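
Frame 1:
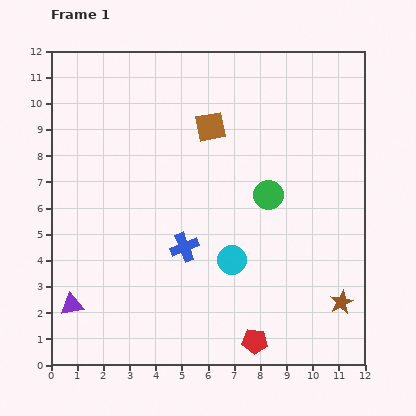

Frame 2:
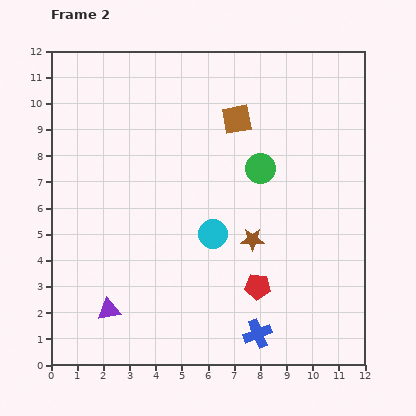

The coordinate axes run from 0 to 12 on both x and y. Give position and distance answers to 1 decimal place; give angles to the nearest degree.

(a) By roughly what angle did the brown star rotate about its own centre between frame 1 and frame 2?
27° clockwise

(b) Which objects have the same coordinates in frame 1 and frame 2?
none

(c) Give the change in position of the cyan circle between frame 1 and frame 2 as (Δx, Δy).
(-0.7, 1.0)

The cyan circle was at (6.9, 4.0) in frame 1 and (6.2, 5.0) in frame 2.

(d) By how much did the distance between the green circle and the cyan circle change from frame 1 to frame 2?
+0.2

Distance in frame 1: 2.9. Distance in frame 2: 3.1.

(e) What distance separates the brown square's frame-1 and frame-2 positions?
1.0

The brown square moved from (6.1, 9.1) to (7.1, 9.4), a distance of √(1.0² + 0.3²) ≈ 1.0.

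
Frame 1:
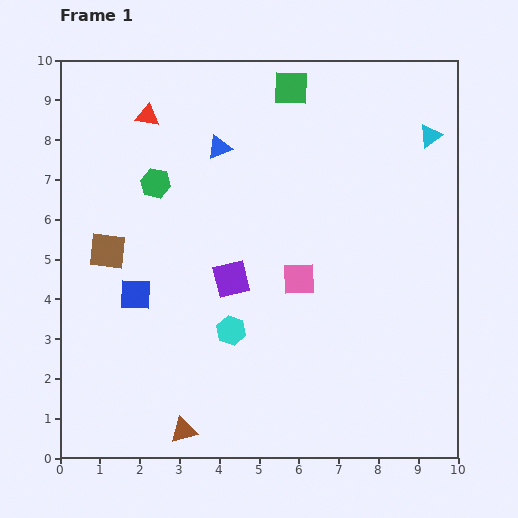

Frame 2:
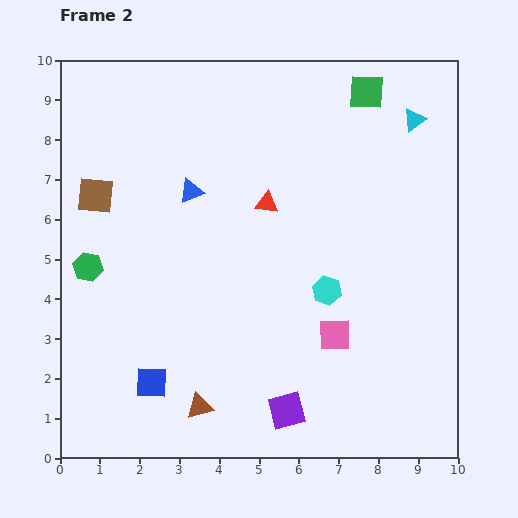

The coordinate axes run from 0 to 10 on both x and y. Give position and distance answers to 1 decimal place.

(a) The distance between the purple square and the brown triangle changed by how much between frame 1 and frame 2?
-1.8

Distance in frame 1: 4.0. Distance in frame 2: 2.2.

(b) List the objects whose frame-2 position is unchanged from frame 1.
none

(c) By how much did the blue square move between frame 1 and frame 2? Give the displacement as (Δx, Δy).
(0.4, -2.2)

The blue square was at (1.9, 4.1) in frame 1 and (2.3, 1.9) in frame 2.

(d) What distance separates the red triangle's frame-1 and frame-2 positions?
3.7

The red triangle moved from (2.2, 8.6) to (5.2, 6.4), a distance of √(3.0² + 2.2²) ≈ 3.7.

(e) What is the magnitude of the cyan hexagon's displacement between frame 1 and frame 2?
2.6

The cyan hexagon moved from (4.3, 3.2) to (6.7, 4.2), a distance of √(2.4² + 1.0²) ≈ 2.6.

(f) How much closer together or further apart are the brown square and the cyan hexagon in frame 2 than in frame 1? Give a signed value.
+2.6

Distance in frame 1: 3.7. Distance in frame 2: 6.3.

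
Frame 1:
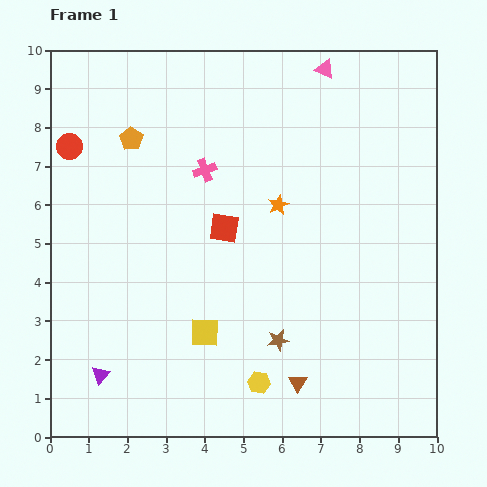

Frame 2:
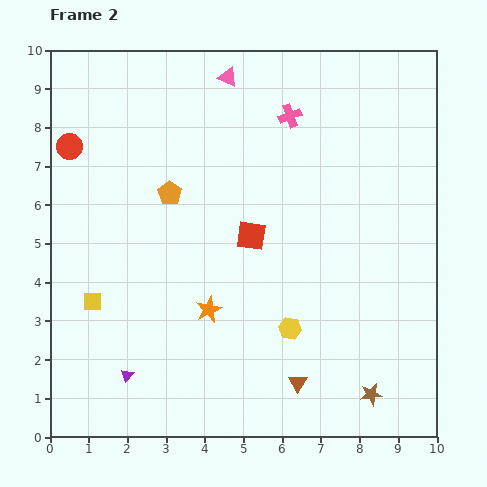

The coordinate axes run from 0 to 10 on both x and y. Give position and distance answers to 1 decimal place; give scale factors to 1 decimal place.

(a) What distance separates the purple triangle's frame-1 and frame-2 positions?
0.7

The purple triangle moved from (1.3, 1.6) to (2.0, 1.6), a distance of √(0.7² + 0.0²) ≈ 0.7.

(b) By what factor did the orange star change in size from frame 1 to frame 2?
1.3×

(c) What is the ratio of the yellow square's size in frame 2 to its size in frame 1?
0.7×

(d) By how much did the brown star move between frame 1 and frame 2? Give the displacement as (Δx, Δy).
(2.4, -1.4)

The brown star was at (5.9, 2.5) in frame 1 and (8.3, 1.1) in frame 2.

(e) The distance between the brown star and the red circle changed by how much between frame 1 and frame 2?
+2.7

Distance in frame 1: 7.4. Distance in frame 2: 10.1.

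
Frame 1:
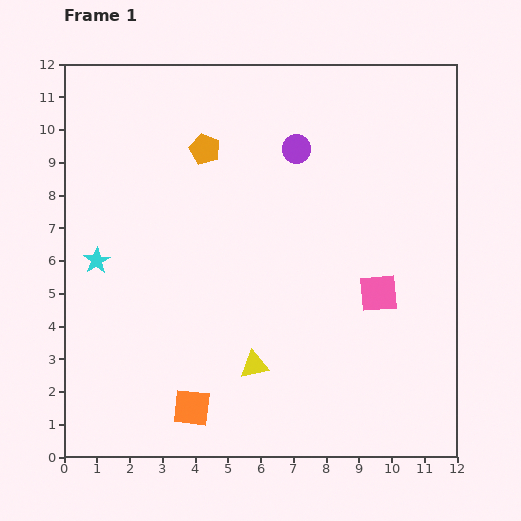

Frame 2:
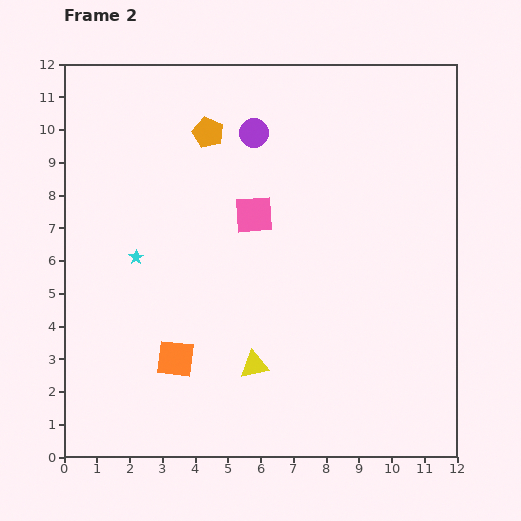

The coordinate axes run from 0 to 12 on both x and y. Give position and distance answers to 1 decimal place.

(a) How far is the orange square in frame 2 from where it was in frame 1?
1.6

The orange square moved from (3.9, 1.5) to (3.4, 3.0), a distance of √(0.5² + 1.5²) ≈ 1.6.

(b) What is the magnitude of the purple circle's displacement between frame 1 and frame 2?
1.4

The purple circle moved from (7.1, 9.4) to (5.8, 9.9), a distance of √(1.3² + 0.5²) ≈ 1.4.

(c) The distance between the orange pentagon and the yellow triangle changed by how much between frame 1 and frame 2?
+0.4

Distance in frame 1: 6.8. Distance in frame 2: 7.2.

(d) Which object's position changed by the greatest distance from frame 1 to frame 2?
the pink square

(moved 4.5; next 1.6)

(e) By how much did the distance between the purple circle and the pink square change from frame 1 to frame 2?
-2.6

Distance in frame 1: 5.1. Distance in frame 2: 2.5.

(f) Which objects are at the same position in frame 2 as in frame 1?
the yellow triangle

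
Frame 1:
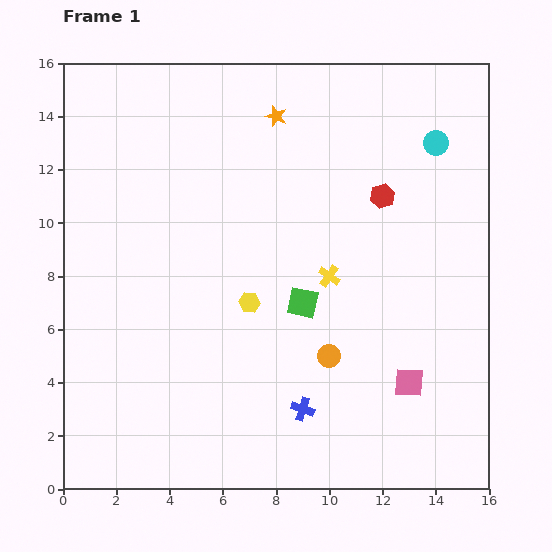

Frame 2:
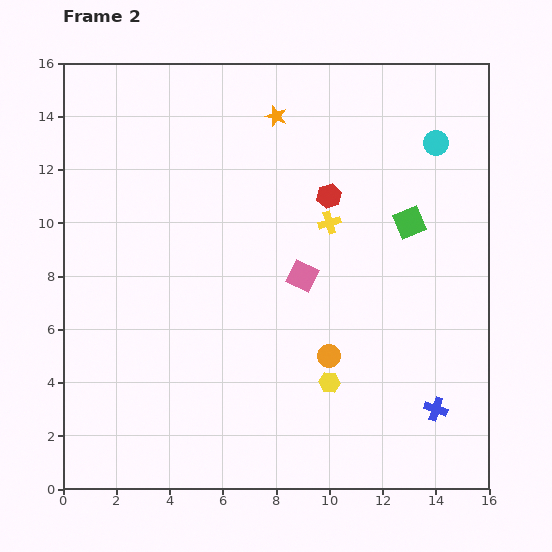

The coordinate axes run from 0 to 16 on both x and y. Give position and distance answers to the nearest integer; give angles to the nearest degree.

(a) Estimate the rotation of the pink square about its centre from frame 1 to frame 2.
23° clockwise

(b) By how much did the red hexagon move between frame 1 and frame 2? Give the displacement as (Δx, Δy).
(-2, 0)

The red hexagon was at (12, 11) in frame 1 and (10, 11) in frame 2.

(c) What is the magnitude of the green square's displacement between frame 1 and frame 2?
5

The green square moved from (9, 7) to (13, 10), a distance of √(4² + 3²) ≈ 5.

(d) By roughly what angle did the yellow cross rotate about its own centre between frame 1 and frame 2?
39° clockwise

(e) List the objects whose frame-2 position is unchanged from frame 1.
the orange circle, the orange star, the cyan circle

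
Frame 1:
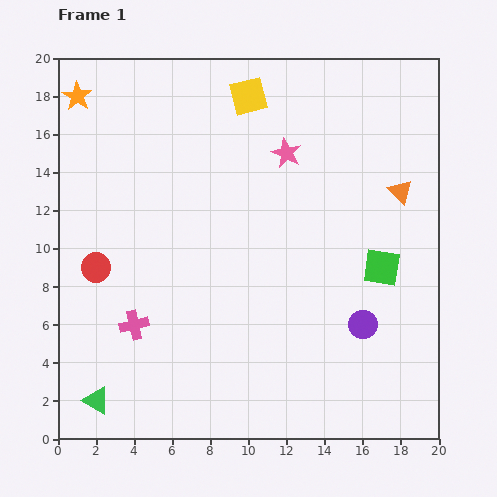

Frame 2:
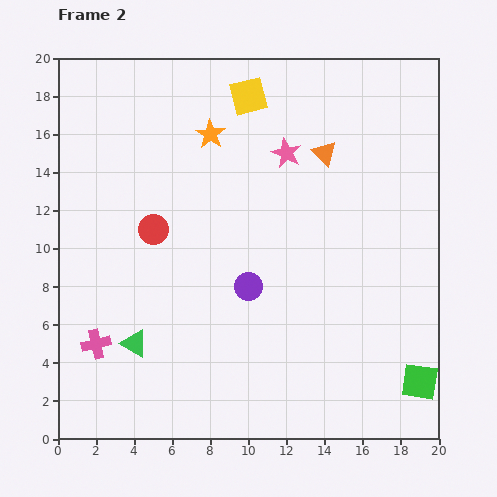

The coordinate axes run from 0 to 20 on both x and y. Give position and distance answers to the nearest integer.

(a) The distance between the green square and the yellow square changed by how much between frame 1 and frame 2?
+6

Distance in frame 1: 11. Distance in frame 2: 17.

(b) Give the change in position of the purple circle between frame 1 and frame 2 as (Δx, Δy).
(-6, 2)

The purple circle was at (16, 6) in frame 1 and (10, 8) in frame 2.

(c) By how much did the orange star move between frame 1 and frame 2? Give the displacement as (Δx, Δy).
(7, -2)

The orange star was at (1, 18) in frame 1 and (8, 16) in frame 2.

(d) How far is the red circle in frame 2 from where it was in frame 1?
4

The red circle moved from (2, 9) to (5, 11), a distance of √(3² + 2²) ≈ 4.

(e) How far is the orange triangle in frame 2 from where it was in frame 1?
4

The orange triangle moved from (18, 13) to (14, 15), a distance of √(4² + 2²) ≈ 4.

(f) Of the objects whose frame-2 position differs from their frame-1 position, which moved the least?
the pink cross

(moved 2)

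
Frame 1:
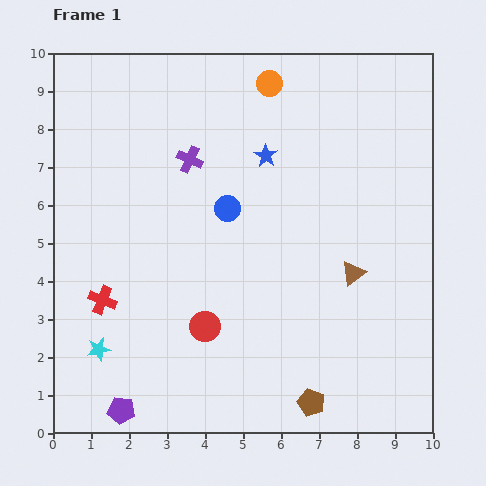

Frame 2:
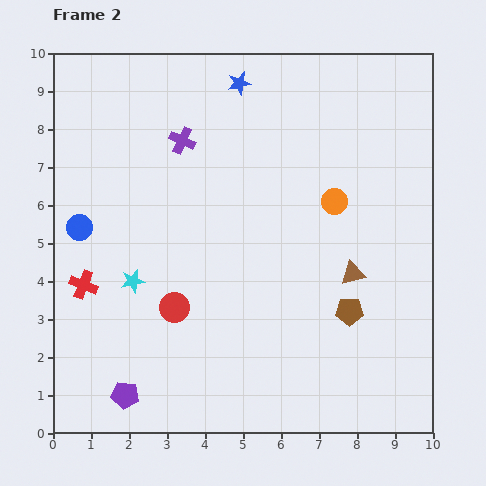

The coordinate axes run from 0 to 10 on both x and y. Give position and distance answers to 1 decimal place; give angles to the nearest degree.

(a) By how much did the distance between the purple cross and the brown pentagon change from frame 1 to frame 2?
-0.9

Distance in frame 1: 7.2. Distance in frame 2: 6.3.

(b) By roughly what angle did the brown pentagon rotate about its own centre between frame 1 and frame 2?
21° counter-clockwise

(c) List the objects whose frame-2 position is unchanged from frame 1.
the brown triangle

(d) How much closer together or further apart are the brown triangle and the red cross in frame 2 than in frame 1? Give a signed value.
+0.5

Distance in frame 1: 6.6. Distance in frame 2: 7.1.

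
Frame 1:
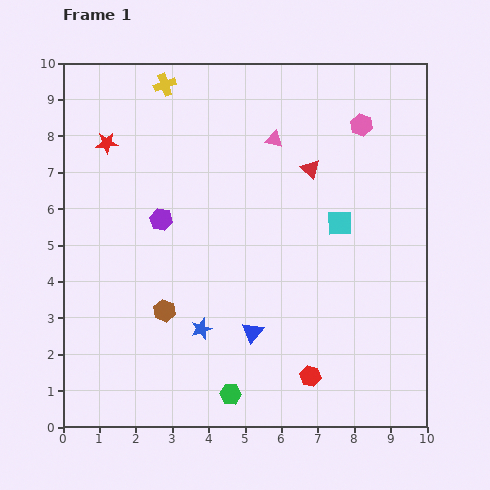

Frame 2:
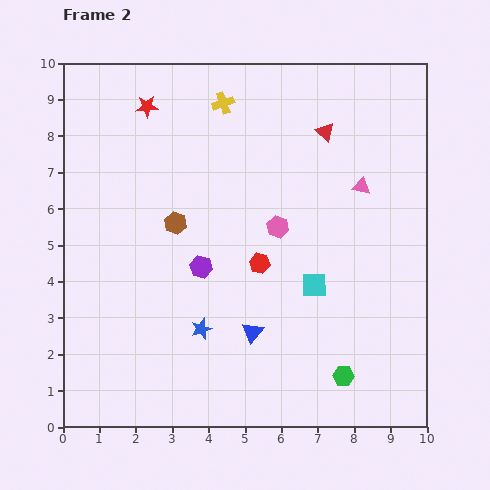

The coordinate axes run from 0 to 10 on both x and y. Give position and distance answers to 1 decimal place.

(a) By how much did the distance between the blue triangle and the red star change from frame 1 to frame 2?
+0.2

Distance in frame 1: 6.6. Distance in frame 2: 6.8.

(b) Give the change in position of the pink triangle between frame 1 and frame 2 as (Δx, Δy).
(2.4, -1.3)

The pink triangle was at (5.8, 7.9) in frame 1 and (8.2, 6.6) in frame 2.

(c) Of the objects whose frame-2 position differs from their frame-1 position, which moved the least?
the red triangle

(moved 1.1)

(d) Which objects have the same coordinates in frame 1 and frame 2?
the blue triangle, the blue star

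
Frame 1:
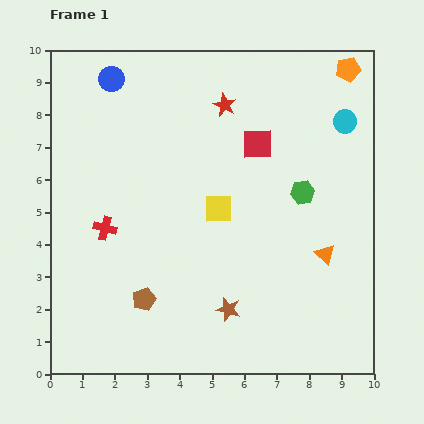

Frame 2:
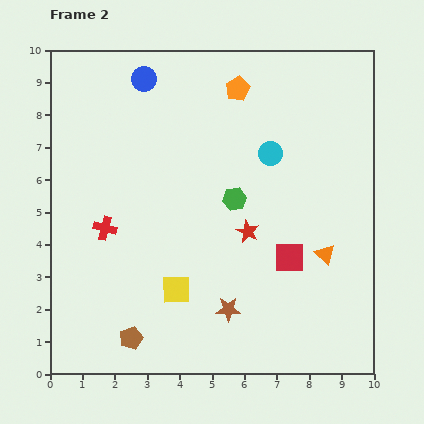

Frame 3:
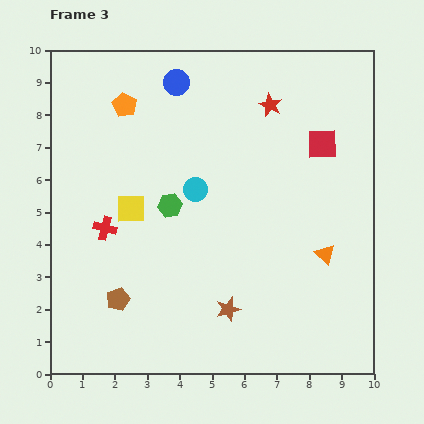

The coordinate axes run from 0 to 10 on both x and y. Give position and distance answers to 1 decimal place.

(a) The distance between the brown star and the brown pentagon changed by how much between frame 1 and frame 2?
+0.5

Distance in frame 1: 2.6. Distance in frame 2: 3.1.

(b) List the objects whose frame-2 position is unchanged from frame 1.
the brown star, the red cross, the orange triangle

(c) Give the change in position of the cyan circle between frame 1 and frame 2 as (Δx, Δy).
(-2.3, -1.0)

The cyan circle was at (9.1, 7.8) in frame 1 and (6.8, 6.8) in frame 2.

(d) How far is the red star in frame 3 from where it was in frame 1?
1.4

The red star moved from (5.4, 8.3) to (6.8, 8.3), a distance of √(1.4² + 0.0²) ≈ 1.4.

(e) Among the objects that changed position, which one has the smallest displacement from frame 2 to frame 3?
the blue circle

(moved 1.0)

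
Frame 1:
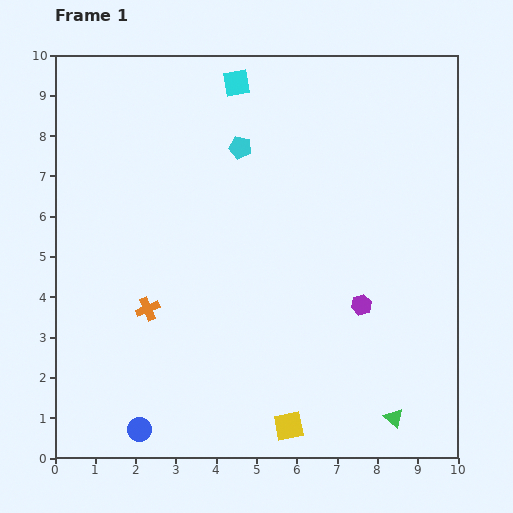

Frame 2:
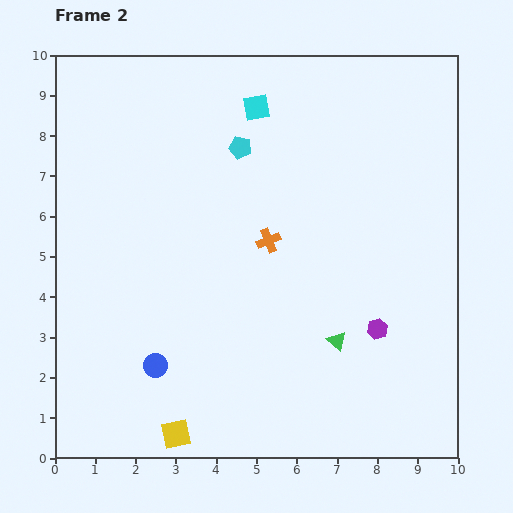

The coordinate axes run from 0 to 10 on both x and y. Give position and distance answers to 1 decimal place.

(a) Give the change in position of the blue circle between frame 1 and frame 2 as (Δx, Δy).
(0.4, 1.6)

The blue circle was at (2.1, 0.7) in frame 1 and (2.5, 2.3) in frame 2.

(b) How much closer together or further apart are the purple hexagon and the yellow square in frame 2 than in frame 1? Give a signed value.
+2.1

Distance in frame 1: 3.5. Distance in frame 2: 5.6.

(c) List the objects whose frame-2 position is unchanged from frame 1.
the cyan pentagon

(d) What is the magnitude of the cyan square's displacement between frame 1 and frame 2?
0.8

The cyan square moved from (4.5, 9.3) to (5.0, 8.7), a distance of √(0.5² + 0.6²) ≈ 0.8.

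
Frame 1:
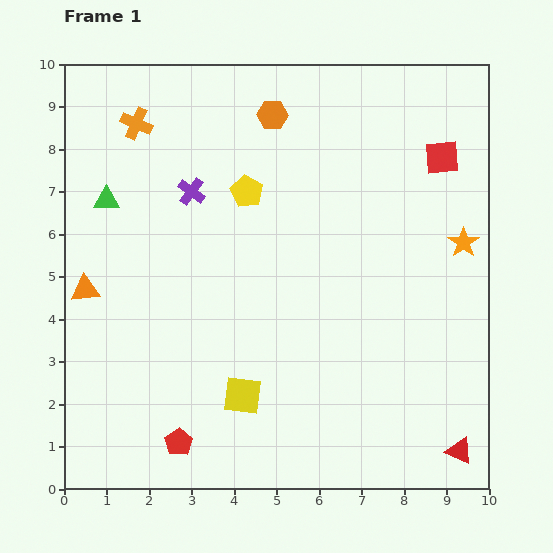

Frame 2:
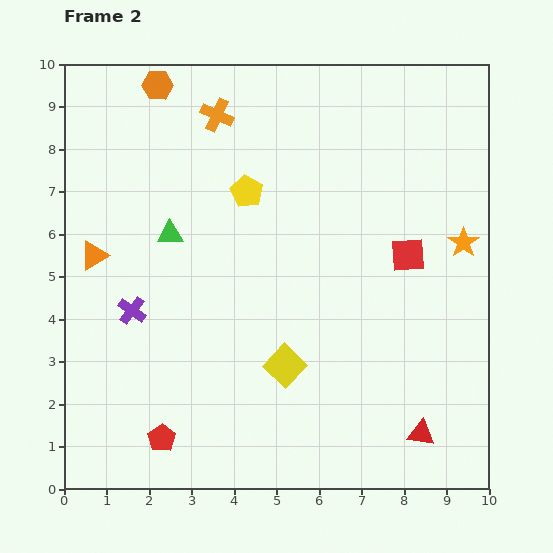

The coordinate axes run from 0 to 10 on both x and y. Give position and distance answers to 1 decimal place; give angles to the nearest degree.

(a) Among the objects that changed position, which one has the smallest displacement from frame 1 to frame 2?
the red pentagon

(moved 0.4)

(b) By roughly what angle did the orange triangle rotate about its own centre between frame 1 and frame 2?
24° counter-clockwise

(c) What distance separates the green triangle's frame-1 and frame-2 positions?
1.7

The green triangle moved from (1.0, 6.8) to (2.5, 6.0), a distance of √(1.5² + 0.8²) ≈ 1.7.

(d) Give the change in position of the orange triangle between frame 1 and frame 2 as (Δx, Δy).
(0.2, 0.8)

The orange triangle was at (0.5, 4.7) in frame 1 and (0.7, 5.5) in frame 2.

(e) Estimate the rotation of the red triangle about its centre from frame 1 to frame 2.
17° counter-clockwise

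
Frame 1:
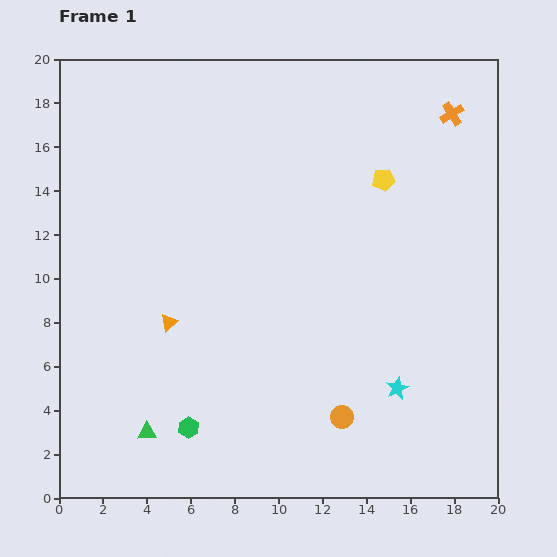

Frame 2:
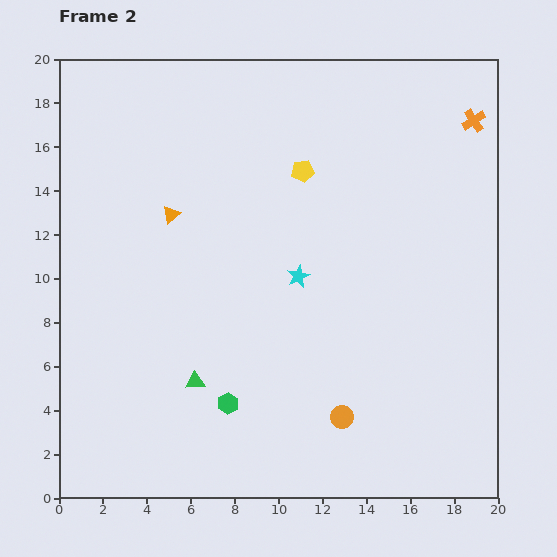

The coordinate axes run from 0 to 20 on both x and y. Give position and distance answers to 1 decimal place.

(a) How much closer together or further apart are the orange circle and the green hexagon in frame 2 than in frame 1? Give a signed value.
-1.8

Distance in frame 1: 7.0. Distance in frame 2: 5.2.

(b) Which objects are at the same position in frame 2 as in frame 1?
the orange circle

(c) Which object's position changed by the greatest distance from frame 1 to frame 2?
the cyan star

(moved 6.8; next 4.9)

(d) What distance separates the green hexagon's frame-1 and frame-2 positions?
2.1

The green hexagon moved from (5.9, 3.2) to (7.7, 4.3), a distance of √(1.8² + 1.1²) ≈ 2.1.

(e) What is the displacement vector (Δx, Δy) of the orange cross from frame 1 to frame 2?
(1.0, -0.3)

The orange cross was at (17.9, 17.5) in frame 1 and (18.9, 17.2) in frame 2.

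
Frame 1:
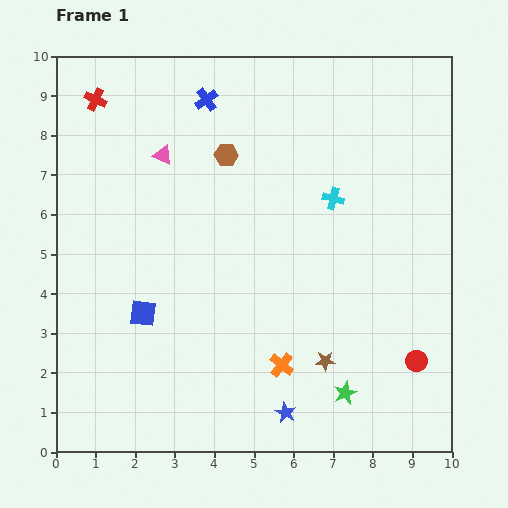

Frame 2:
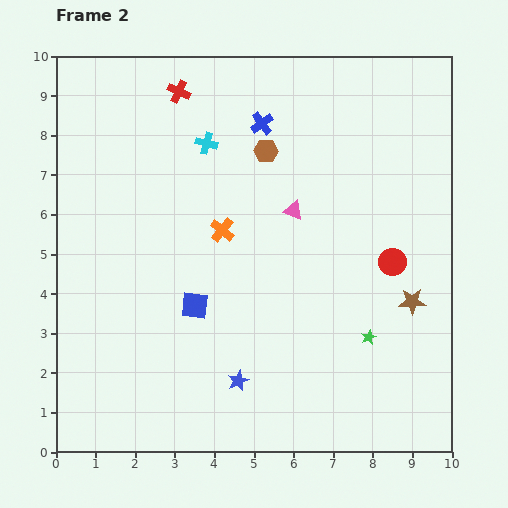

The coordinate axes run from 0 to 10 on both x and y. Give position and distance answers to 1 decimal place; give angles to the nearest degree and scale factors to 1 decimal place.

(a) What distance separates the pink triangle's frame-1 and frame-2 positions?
3.6

The pink triangle moved from (2.7, 7.5) to (6.0, 6.1), a distance of √(3.3² + 1.4²) ≈ 3.6.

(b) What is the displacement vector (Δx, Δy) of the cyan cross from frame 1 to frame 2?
(-3.2, 1.4)

The cyan cross was at (7.0, 6.4) in frame 1 and (3.8, 7.8) in frame 2.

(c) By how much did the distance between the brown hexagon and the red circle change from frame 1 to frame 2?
-2.8

Distance in frame 1: 7.1. Distance in frame 2: 4.3.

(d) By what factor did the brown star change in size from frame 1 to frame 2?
1.4×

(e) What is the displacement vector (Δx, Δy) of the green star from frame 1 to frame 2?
(0.6, 1.4)

The green star was at (7.3, 1.5) in frame 1 and (7.9, 2.9) in frame 2.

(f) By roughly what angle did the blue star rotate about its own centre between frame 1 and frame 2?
20° clockwise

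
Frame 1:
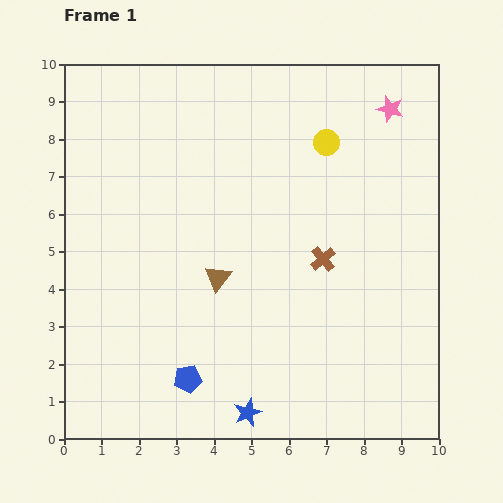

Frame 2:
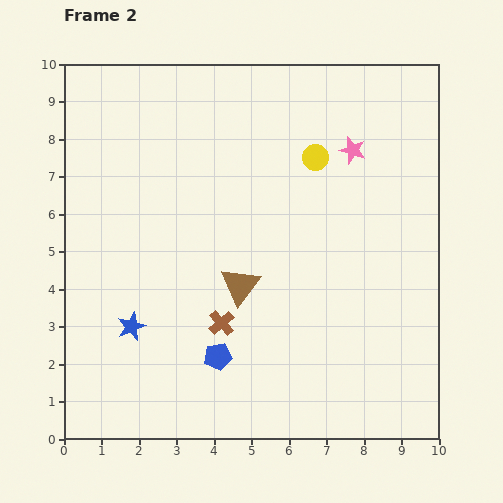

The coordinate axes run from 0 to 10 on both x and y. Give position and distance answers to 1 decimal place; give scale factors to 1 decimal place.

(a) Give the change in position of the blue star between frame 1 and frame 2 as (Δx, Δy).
(-3.1, 2.3)

The blue star was at (4.9, 0.7) in frame 1 and (1.8, 3.0) in frame 2.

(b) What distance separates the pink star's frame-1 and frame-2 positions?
1.5

The pink star moved from (8.7, 8.8) to (7.7, 7.7), a distance of √(1.0² + 1.1²) ≈ 1.5.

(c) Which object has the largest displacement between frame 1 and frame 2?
the blue star

(moved 3.9; next 3.2)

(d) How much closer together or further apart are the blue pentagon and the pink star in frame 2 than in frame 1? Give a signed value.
-2.4

Distance in frame 1: 9.0. Distance in frame 2: 6.6.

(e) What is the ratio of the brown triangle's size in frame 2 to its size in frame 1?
1.5×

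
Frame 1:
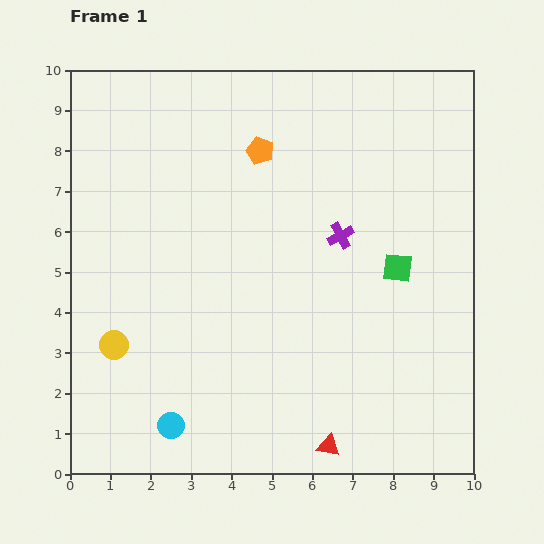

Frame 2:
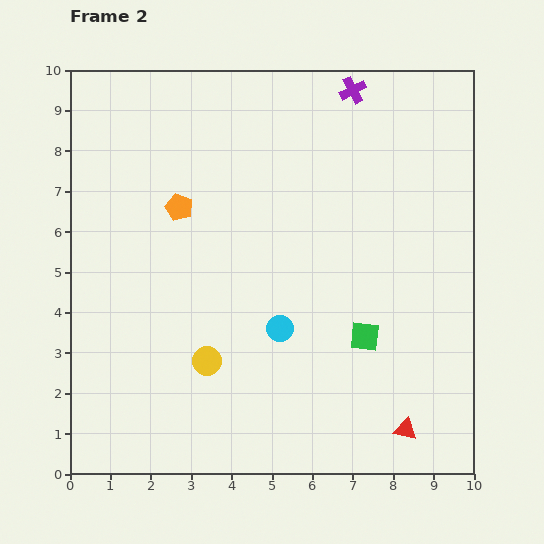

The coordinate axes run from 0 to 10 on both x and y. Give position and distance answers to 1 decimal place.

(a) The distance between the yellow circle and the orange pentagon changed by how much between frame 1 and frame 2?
-2.1

Distance in frame 1: 6.0. Distance in frame 2: 3.9.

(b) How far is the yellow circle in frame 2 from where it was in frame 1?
2.3

The yellow circle moved from (1.1, 3.2) to (3.4, 2.8), a distance of √(2.3² + 0.4²) ≈ 2.3.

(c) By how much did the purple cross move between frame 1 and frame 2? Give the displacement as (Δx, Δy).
(0.3, 3.6)

The purple cross was at (6.7, 5.9) in frame 1 and (7.0, 9.5) in frame 2.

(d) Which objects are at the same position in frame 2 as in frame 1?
none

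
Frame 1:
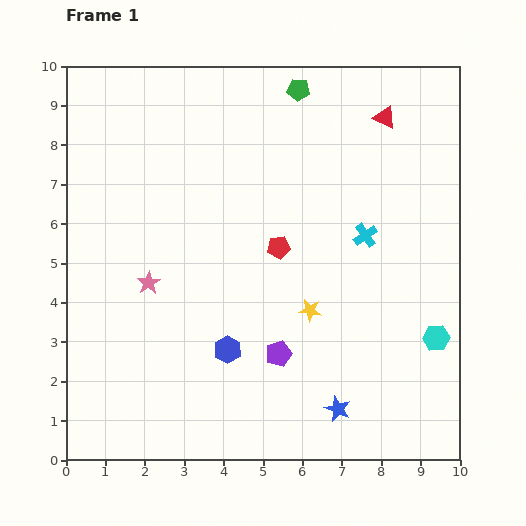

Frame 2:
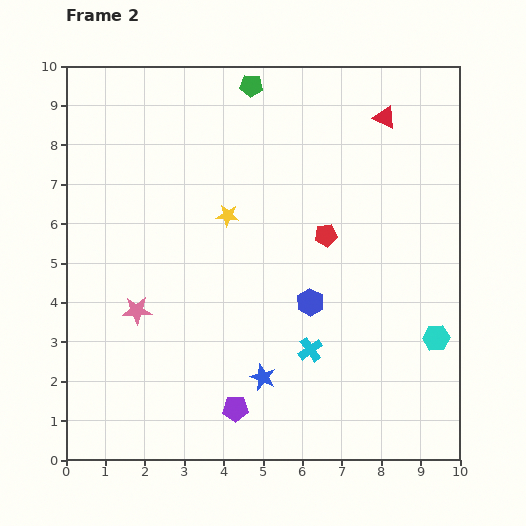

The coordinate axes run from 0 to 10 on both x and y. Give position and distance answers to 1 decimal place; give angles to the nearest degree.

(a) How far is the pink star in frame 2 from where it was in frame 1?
0.8

The pink star moved from (2.1, 4.5) to (1.8, 3.8), a distance of √(0.3² + 0.7²) ≈ 0.8.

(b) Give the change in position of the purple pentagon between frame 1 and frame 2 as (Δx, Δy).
(-1.1, -1.4)

The purple pentagon was at (5.4, 2.7) in frame 1 and (4.3, 1.3) in frame 2.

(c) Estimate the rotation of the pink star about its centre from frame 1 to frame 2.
30° clockwise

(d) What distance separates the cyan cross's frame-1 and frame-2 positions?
3.2

The cyan cross moved from (7.6, 5.7) to (6.2, 2.8), a distance of √(1.4² + 2.9²) ≈ 3.2.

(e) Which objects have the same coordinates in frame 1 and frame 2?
the red triangle, the cyan hexagon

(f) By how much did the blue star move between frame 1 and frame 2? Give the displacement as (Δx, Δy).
(-1.9, 0.8)

The blue star was at (6.9, 1.3) in frame 1 and (5.0, 2.1) in frame 2.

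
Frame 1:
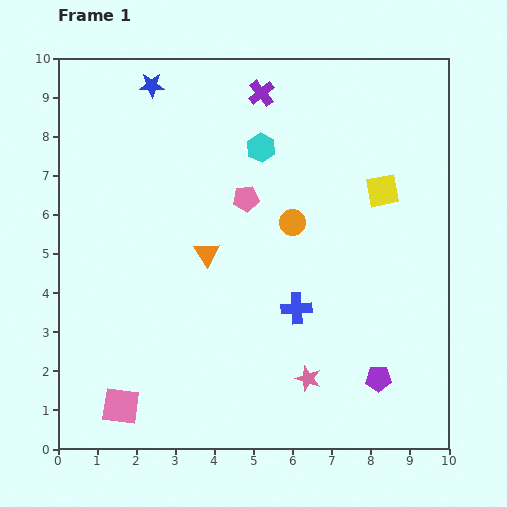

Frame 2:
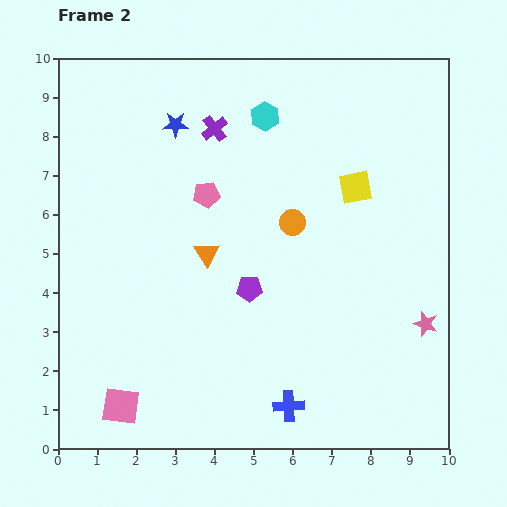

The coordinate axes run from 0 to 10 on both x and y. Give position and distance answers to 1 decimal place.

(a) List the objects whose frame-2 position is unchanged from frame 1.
the pink square, the orange circle, the orange triangle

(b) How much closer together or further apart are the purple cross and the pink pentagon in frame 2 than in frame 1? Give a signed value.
-1.0

Distance in frame 1: 2.7. Distance in frame 2: 1.7.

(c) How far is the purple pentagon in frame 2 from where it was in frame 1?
4.0

The purple pentagon moved from (8.2, 1.8) to (4.9, 4.1), a distance of √(3.3² + 2.3²) ≈ 4.0.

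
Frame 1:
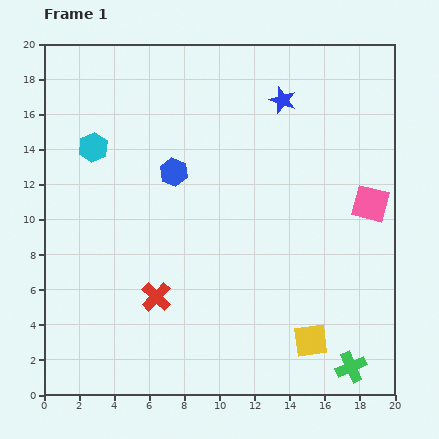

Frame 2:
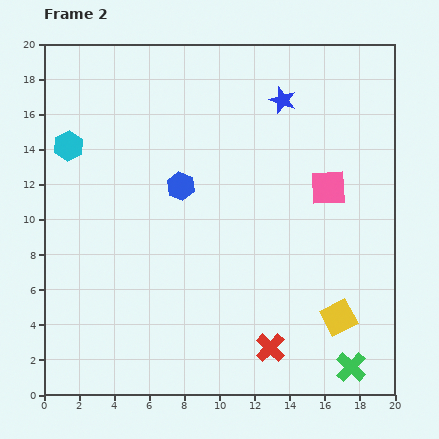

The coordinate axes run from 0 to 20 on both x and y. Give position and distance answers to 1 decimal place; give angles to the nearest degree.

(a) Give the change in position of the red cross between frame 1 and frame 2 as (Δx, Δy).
(6.5, -2.9)

The red cross was at (6.4, 5.6) in frame 1 and (12.9, 2.7) in frame 2.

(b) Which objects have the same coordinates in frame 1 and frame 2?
the blue star, the green cross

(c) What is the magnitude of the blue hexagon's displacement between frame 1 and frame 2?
0.9

The blue hexagon moved from (7.4, 12.7) to (7.8, 11.9), a distance of √(0.4² + 0.8²) ≈ 0.9.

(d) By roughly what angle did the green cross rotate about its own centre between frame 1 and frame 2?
23° counter-clockwise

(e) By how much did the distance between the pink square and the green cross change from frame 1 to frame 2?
+0.9

Distance in frame 1: 9.4. Distance in frame 2: 10.3.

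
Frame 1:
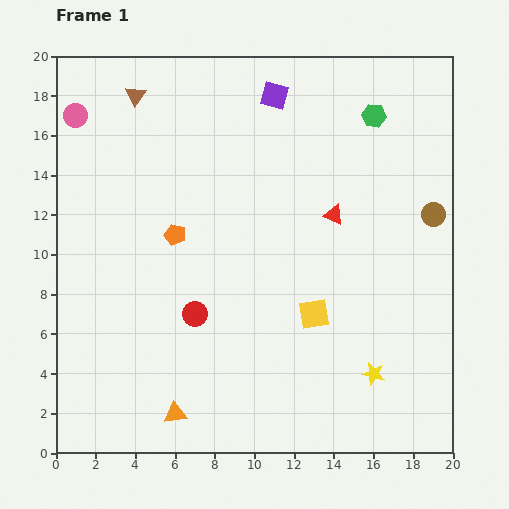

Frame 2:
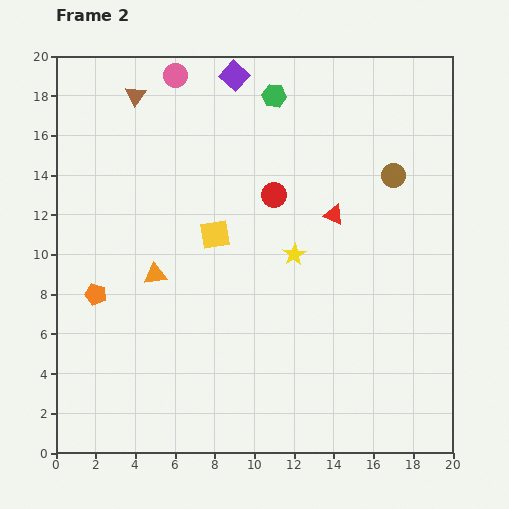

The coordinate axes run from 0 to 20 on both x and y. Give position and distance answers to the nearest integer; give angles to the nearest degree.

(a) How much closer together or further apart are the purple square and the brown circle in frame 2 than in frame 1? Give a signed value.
-1

Distance in frame 1: 10. Distance in frame 2: 9.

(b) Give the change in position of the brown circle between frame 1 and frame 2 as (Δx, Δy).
(-2, 2)

The brown circle was at (19, 12) in frame 1 and (17, 14) in frame 2.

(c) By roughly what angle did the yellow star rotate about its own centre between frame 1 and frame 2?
27° clockwise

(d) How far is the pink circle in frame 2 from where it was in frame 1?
5

The pink circle moved from (1, 17) to (6, 19), a distance of √(5² + 2²) ≈ 5.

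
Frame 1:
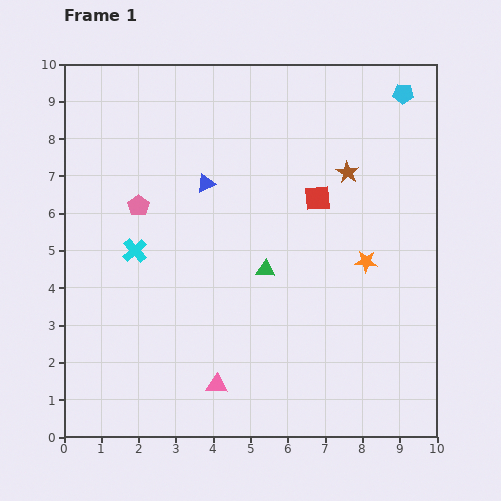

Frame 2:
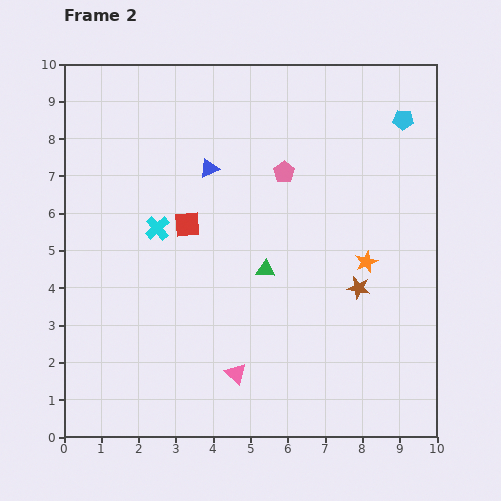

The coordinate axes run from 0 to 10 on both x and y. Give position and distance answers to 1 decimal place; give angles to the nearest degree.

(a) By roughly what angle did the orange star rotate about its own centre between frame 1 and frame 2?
28° counter-clockwise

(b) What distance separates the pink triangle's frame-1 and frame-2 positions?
0.6

The pink triangle moved from (4.1, 1.4) to (4.6, 1.7), a distance of √(0.5² + 0.3²) ≈ 0.6.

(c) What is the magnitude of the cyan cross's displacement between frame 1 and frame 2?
0.8

The cyan cross moved from (1.9, 5.0) to (2.5, 5.6), a distance of √(0.6² + 0.6²) ≈ 0.8.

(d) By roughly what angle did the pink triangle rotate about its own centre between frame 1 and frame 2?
39° clockwise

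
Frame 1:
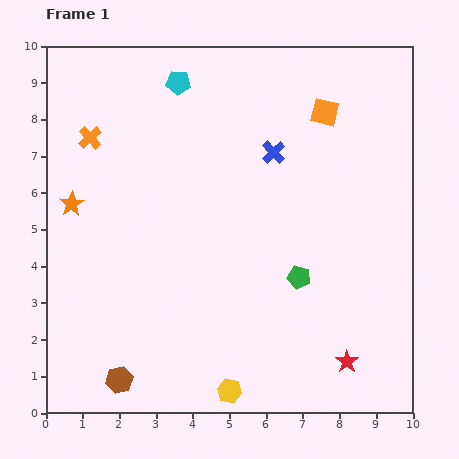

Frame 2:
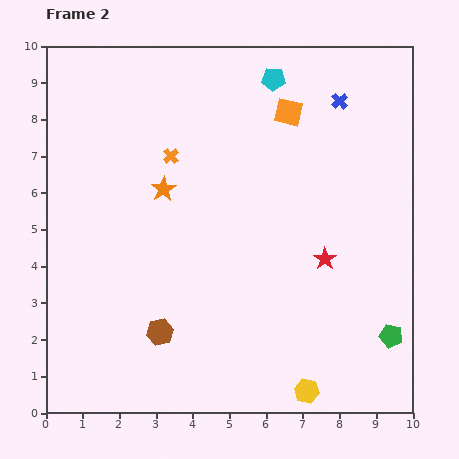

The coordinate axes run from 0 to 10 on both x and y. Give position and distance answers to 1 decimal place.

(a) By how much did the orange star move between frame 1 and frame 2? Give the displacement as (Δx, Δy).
(2.5, 0.4)

The orange star was at (0.7, 5.7) in frame 1 and (3.2, 6.1) in frame 2.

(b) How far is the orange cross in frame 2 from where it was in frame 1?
2.3

The orange cross moved from (1.2, 7.5) to (3.4, 7.0), a distance of √(2.2² + 0.5²) ≈ 2.3.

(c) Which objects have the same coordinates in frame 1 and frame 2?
none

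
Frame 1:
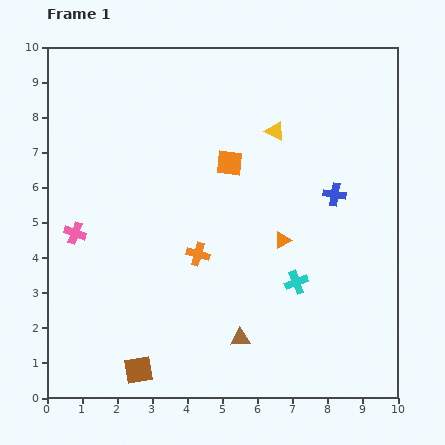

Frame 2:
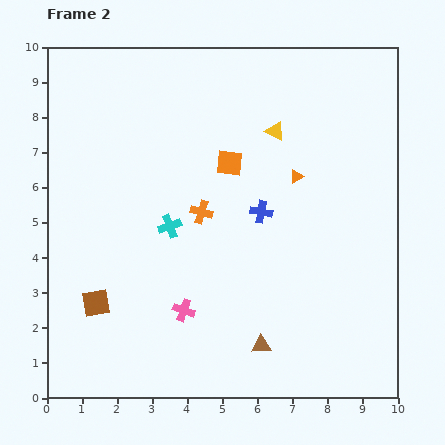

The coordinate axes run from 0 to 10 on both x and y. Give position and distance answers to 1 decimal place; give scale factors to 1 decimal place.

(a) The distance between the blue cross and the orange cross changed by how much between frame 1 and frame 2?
-2.6

Distance in frame 1: 4.3. Distance in frame 2: 1.7.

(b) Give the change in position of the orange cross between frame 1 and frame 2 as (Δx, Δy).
(0.1, 1.2)

The orange cross was at (4.3, 4.1) in frame 1 and (4.4, 5.3) in frame 2.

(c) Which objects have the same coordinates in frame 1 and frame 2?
the orange square, the yellow triangle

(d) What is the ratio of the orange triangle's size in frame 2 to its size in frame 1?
0.8×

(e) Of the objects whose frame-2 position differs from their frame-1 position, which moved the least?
the brown triangle

(moved 0.6)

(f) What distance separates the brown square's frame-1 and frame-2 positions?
2.2

The brown square moved from (2.6, 0.8) to (1.4, 2.7), a distance of √(1.2² + 1.9²) ≈ 2.2.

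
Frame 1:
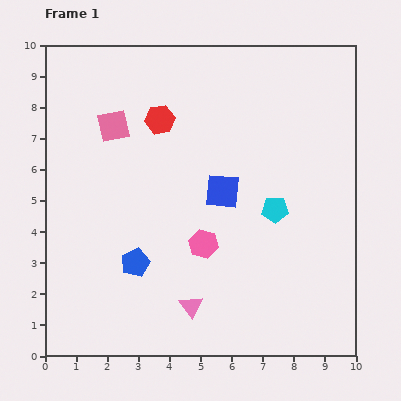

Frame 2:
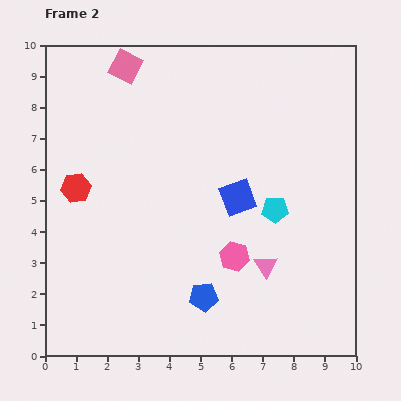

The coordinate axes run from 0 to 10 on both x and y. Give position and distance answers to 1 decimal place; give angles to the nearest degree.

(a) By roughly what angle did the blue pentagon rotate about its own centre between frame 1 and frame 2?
18° clockwise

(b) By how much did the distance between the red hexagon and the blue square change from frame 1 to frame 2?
+2.2

Distance in frame 1: 3.0. Distance in frame 2: 5.2.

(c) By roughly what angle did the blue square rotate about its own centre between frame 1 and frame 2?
26° counter-clockwise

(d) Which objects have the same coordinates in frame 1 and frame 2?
the cyan pentagon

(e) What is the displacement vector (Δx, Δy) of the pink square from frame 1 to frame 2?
(0.4, 1.9)

The pink square was at (2.2, 7.4) in frame 1 and (2.6, 9.3) in frame 2.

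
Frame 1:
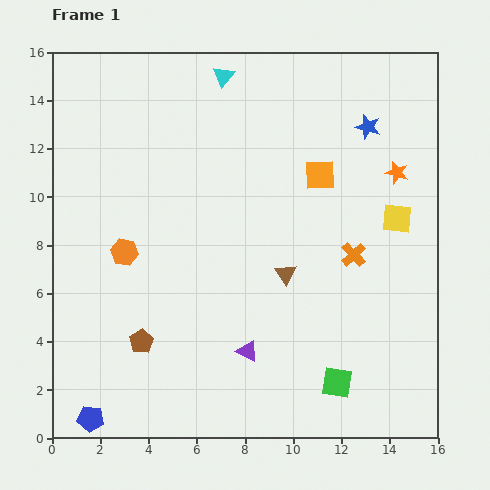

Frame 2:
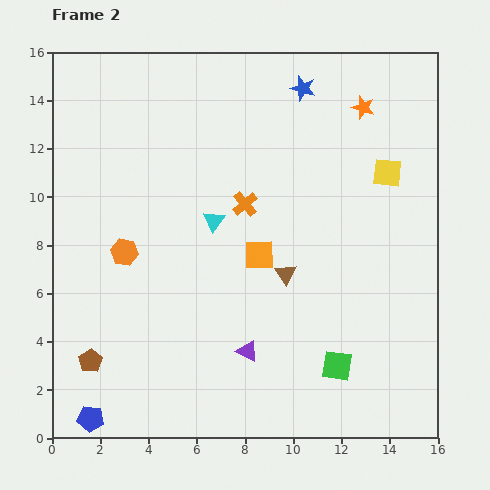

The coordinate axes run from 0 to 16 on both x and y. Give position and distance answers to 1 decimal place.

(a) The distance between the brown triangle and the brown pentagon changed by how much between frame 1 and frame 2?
+2.3

Distance in frame 1: 6.6. Distance in frame 2: 8.9.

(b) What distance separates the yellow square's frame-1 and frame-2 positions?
1.9

The yellow square moved from (14.3, 9.1) to (13.9, 11.0), a distance of √(0.4² + 1.9²) ≈ 1.9.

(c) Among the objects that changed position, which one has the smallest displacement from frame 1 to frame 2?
the green square

(moved 0.7)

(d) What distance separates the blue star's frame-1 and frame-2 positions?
3.1

The blue star moved from (13.1, 12.9) to (10.4, 14.5), a distance of √(2.7² + 1.6²) ≈ 3.1.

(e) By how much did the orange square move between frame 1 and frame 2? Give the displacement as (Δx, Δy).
(-2.5, -3.3)

The orange square was at (11.1, 10.9) in frame 1 and (8.6, 7.6) in frame 2.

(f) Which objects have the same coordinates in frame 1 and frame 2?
the blue pentagon, the brown triangle, the purple triangle, the orange hexagon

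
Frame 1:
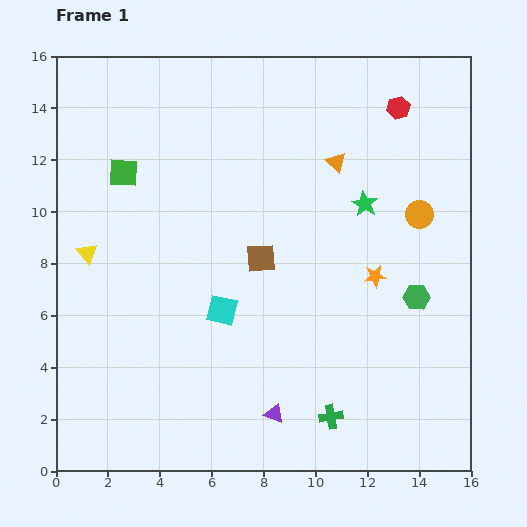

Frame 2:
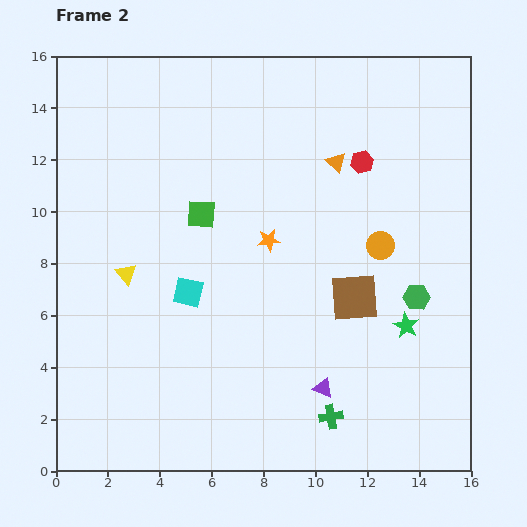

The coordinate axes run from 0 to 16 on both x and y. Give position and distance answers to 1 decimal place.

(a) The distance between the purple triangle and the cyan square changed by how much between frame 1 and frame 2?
+1.9

Distance in frame 1: 4.5. Distance in frame 2: 6.4.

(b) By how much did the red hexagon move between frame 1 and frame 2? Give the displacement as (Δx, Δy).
(-1.4, -2.1)

The red hexagon was at (13.2, 14.0) in frame 1 and (11.8, 11.9) in frame 2.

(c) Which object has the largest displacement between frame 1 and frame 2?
the green star

(moved 5.0; next 4.3)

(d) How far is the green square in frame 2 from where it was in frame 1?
3.4

The green square moved from (2.6, 11.5) to (5.6, 9.9), a distance of √(3.0² + 1.6²) ≈ 3.4.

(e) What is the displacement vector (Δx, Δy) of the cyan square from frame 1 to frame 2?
(-1.3, 0.7)

The cyan square was at (6.4, 6.2) in frame 1 and (5.1, 6.9) in frame 2.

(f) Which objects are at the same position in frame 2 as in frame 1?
the orange triangle, the green cross, the green hexagon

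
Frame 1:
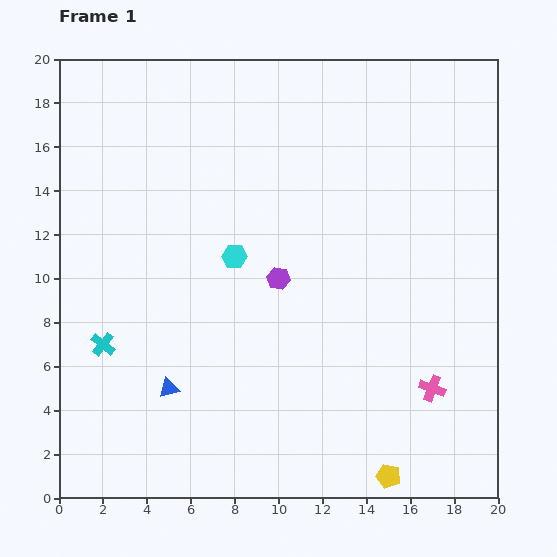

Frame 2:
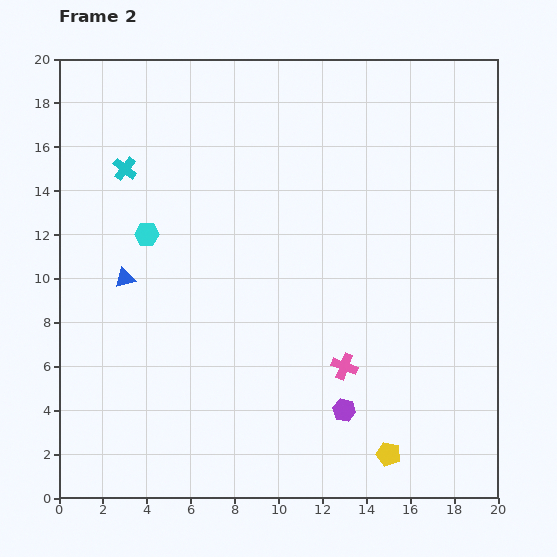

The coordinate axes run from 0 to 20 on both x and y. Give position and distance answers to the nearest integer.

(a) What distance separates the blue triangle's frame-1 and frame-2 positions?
5

The blue triangle moved from (5, 5) to (3, 10), a distance of √(2² + 5²) ≈ 5.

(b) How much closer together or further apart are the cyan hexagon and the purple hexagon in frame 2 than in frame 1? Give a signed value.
+10

Distance in frame 1: 2. Distance in frame 2: 12.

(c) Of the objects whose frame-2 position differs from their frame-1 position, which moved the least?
the yellow pentagon

(moved 1)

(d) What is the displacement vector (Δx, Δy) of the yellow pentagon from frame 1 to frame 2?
(0, 1)

The yellow pentagon was at (15, 1) in frame 1 and (15, 2) in frame 2.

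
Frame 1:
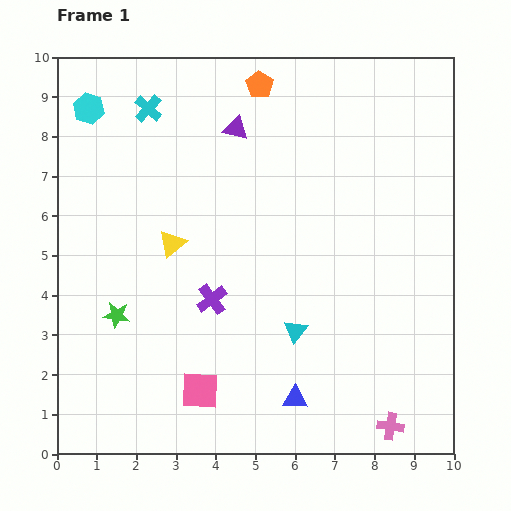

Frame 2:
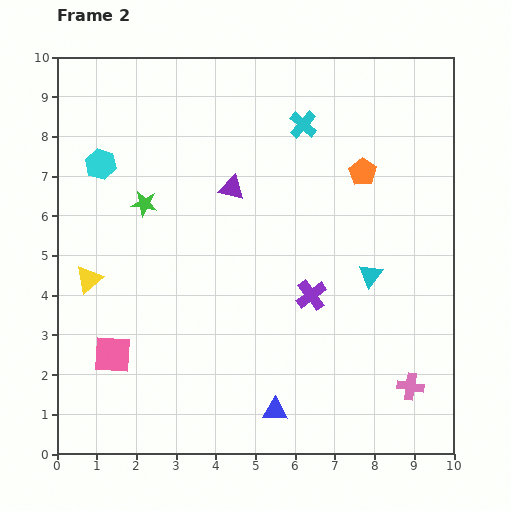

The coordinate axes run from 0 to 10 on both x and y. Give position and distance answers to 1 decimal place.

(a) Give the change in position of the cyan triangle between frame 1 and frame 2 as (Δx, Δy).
(1.9, 1.4)

The cyan triangle was at (6.0, 3.1) in frame 1 and (7.9, 4.5) in frame 2.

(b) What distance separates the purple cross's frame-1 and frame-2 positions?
2.5

The purple cross moved from (3.9, 3.9) to (6.4, 4.0), a distance of √(2.5² + 0.1²) ≈ 2.5.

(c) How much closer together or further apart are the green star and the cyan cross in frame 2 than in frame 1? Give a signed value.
-0.8

Distance in frame 1: 5.3. Distance in frame 2: 4.5.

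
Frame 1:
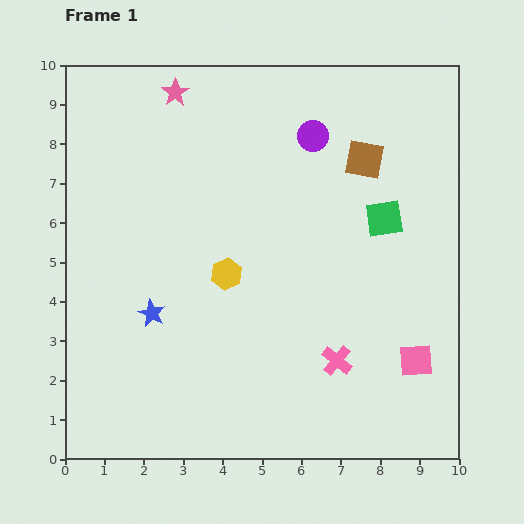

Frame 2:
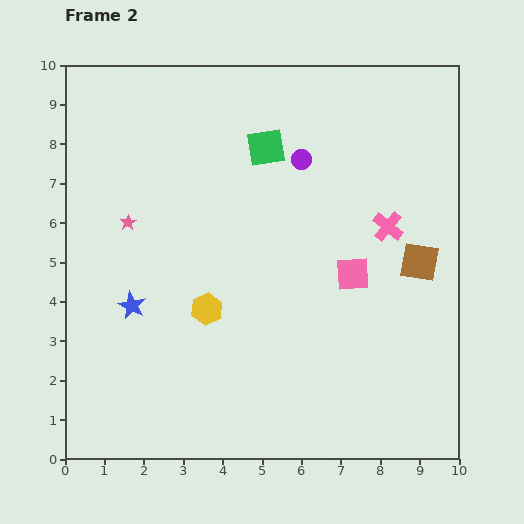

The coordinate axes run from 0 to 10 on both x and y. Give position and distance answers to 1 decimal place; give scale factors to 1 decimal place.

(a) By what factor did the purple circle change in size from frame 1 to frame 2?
0.7×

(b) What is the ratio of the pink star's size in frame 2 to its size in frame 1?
0.6×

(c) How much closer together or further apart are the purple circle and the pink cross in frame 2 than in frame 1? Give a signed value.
-2.9

Distance in frame 1: 5.7. Distance in frame 2: 2.8.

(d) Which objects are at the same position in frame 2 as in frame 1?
none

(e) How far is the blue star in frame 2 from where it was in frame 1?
0.5

The blue star moved from (2.2, 3.7) to (1.7, 3.9), a distance of √(0.5² + 0.2²) ≈ 0.5.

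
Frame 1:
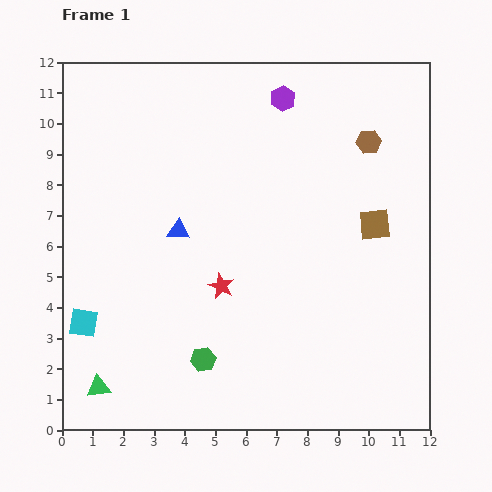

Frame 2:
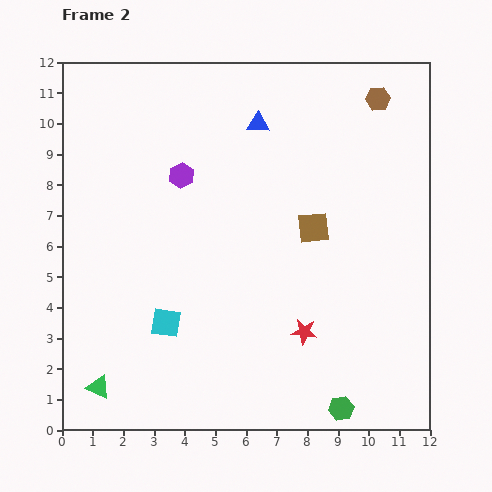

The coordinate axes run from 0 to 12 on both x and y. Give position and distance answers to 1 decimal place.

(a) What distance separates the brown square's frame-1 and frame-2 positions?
2.0

The brown square moved from (10.2, 6.7) to (8.2, 6.6), a distance of √(2.0² + 0.1²) ≈ 2.0.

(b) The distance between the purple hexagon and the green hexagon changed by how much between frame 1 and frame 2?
+0.3

Distance in frame 1: 8.9. Distance in frame 2: 9.2.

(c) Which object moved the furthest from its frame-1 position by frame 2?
the green hexagon

(moved 4.8; next 4.4)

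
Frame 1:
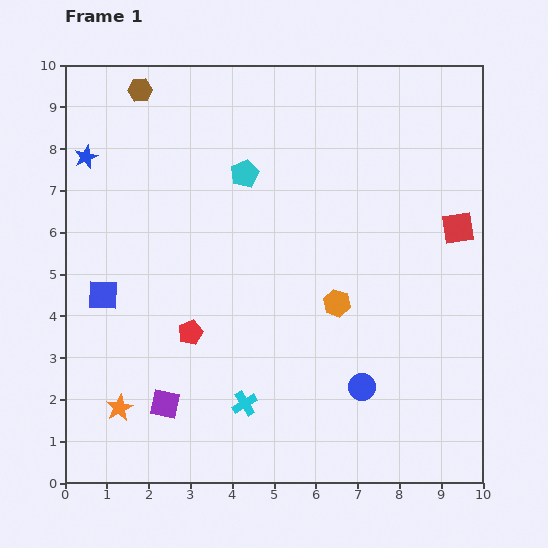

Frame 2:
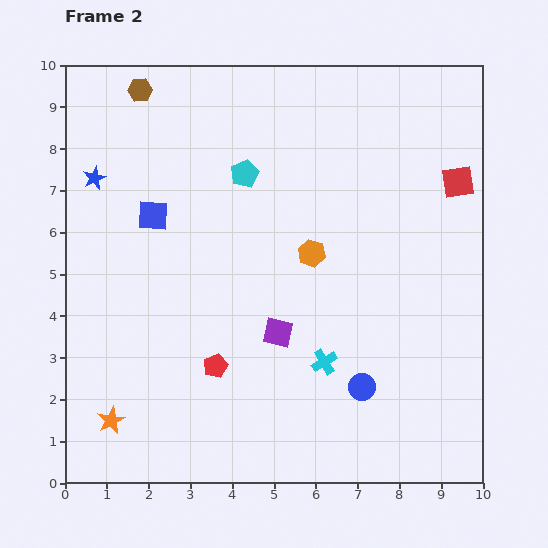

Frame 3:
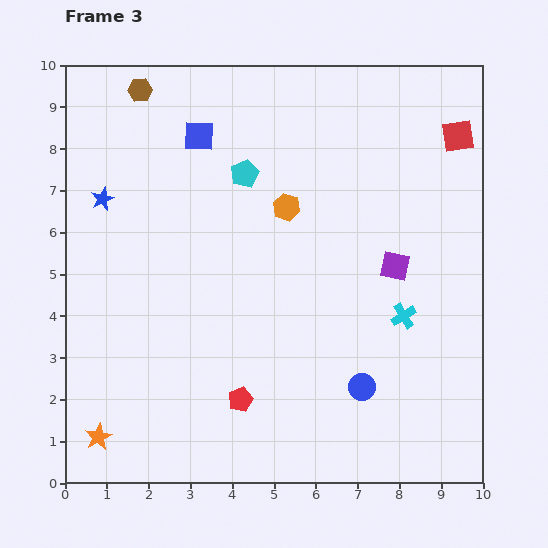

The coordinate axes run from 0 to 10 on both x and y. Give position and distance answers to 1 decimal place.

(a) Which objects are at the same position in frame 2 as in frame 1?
the brown hexagon, the blue circle, the cyan pentagon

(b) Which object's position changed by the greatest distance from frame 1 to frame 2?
the purple square

(moved 3.2; next 2.2)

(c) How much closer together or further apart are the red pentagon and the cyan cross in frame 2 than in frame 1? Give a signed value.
+0.5

Distance in frame 1: 2.1. Distance in frame 2: 2.6.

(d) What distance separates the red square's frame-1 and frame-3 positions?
2.2

The red square moved from (9.4, 6.1) to (9.4, 8.3), a distance of √(0.0² + 2.2²) ≈ 2.2.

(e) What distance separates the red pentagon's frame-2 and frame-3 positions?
1.0

The red pentagon moved from (3.6, 2.8) to (4.2, 2.0), a distance of √(0.6² + 0.8²) ≈ 1.0.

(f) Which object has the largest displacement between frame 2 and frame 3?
the purple square

(moved 3.2; next 2.2)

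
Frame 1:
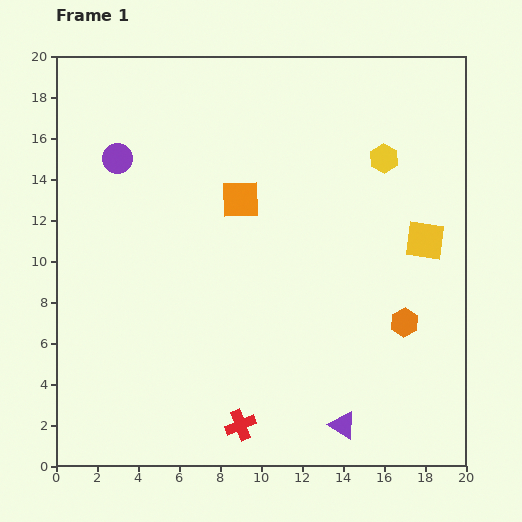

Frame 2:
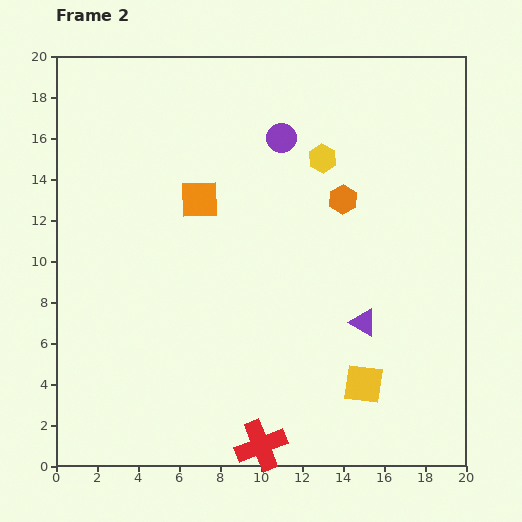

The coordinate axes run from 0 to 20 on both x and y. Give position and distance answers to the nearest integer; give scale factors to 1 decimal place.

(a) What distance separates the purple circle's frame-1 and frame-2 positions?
8

The purple circle moved from (3, 15) to (11, 16), a distance of √(8² + 1²) ≈ 8.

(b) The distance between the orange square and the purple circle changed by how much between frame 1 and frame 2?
-1

Distance in frame 1: 6. Distance in frame 2: 5.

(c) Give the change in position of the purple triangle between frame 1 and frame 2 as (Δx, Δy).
(1, 5)

The purple triangle was at (14, 2) in frame 1 and (15, 7) in frame 2.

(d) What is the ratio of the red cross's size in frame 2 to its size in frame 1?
1.7×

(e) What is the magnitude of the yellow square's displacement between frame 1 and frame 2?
8

The yellow square moved from (18, 11) to (15, 4), a distance of √(3² + 7²) ≈ 8.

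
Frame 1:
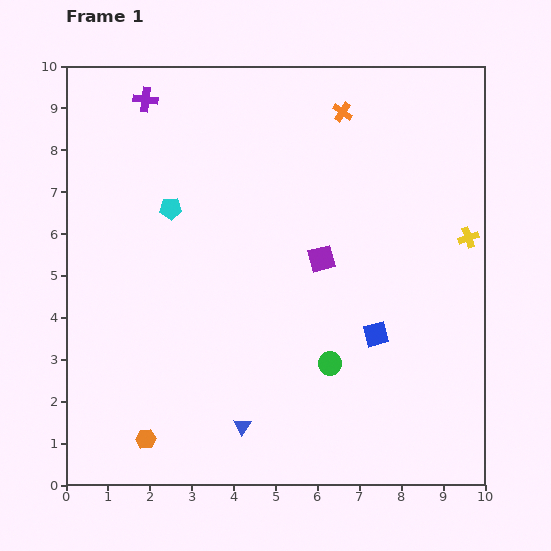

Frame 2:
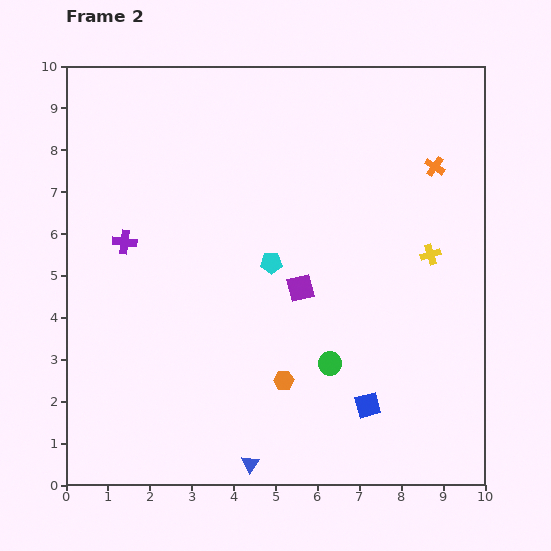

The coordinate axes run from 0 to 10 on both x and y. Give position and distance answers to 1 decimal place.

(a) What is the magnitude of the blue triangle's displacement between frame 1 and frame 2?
0.9

The blue triangle moved from (4.2, 1.4) to (4.4, 0.5), a distance of √(0.2² + 0.9²) ≈ 0.9.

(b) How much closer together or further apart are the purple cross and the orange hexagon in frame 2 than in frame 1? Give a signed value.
-3.1

Distance in frame 1: 8.1. Distance in frame 2: 5.0.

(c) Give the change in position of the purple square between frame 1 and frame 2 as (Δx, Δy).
(-0.5, -0.7)

The purple square was at (6.1, 5.4) in frame 1 and (5.6, 4.7) in frame 2.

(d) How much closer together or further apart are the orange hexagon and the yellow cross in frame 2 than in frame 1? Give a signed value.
-4.5

Distance in frame 1: 9.1. Distance in frame 2: 4.6.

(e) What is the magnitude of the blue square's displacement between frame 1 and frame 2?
1.7

The blue square moved from (7.4, 3.6) to (7.2, 1.9), a distance of √(0.2² + 1.7²) ≈ 1.7.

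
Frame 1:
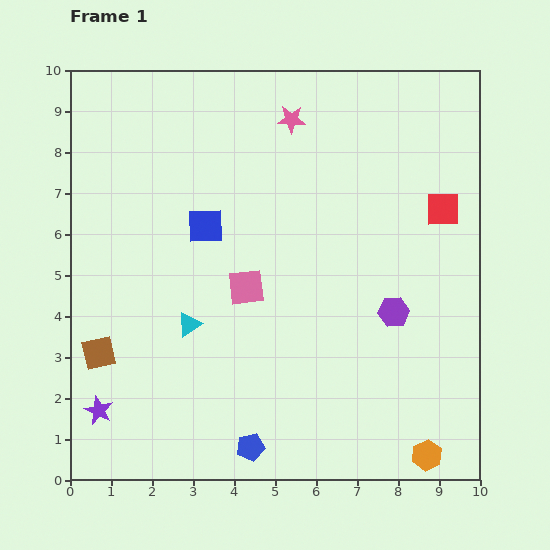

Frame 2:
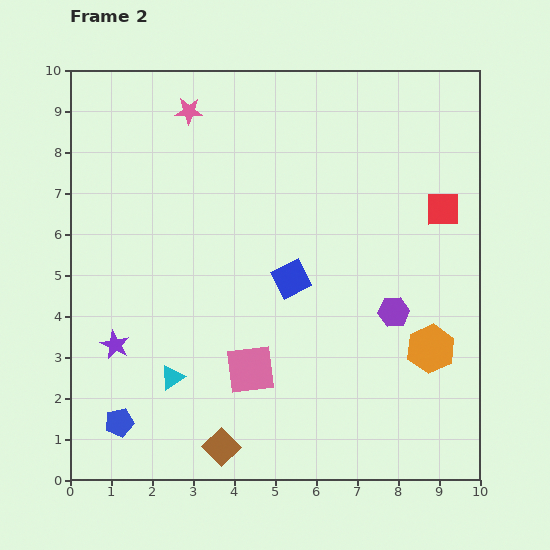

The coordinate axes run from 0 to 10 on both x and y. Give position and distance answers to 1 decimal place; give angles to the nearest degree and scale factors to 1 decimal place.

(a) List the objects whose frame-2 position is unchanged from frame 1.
the red square, the purple hexagon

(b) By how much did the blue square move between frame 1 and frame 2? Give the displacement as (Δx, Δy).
(2.1, -1.3)

The blue square was at (3.3, 6.2) in frame 1 and (5.4, 4.9) in frame 2.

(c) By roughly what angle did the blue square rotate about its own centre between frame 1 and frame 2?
25° counter-clockwise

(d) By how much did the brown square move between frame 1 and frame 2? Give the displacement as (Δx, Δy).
(3.0, -2.3)

The brown square was at (0.7, 3.1) in frame 1 and (3.7, 0.8) in frame 2.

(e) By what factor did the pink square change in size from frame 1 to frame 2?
1.3×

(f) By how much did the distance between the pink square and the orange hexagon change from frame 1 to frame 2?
-1.6

Distance in frame 1: 6.0. Distance in frame 2: 4.4.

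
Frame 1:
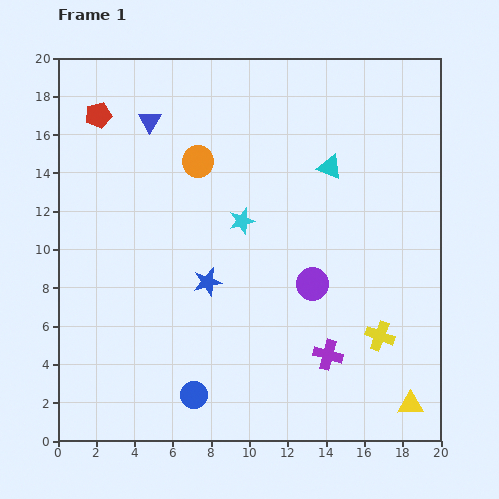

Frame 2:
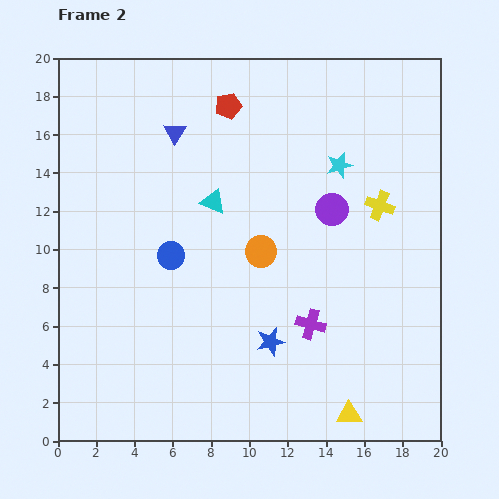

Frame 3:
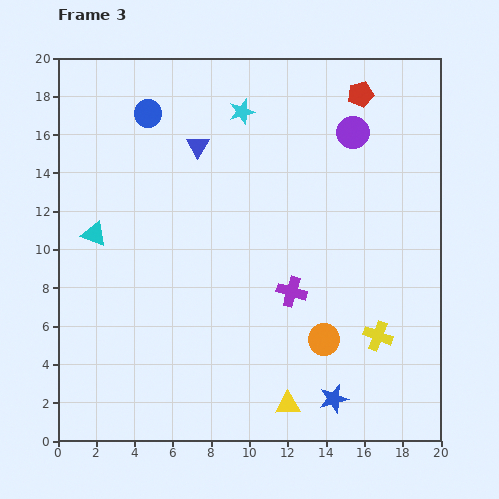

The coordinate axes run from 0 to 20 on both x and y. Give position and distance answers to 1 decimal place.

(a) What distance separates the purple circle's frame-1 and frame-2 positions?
4.0

The purple circle moved from (13.3, 8.2) to (14.3, 12.1), a distance of √(1.0² + 3.9²) ≈ 4.0.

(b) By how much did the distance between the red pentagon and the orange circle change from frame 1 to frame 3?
+7.2

Distance in frame 1: 5.7. Distance in frame 3: 12.9.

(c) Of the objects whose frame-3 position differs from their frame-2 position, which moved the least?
the blue triangle

(moved 1.4)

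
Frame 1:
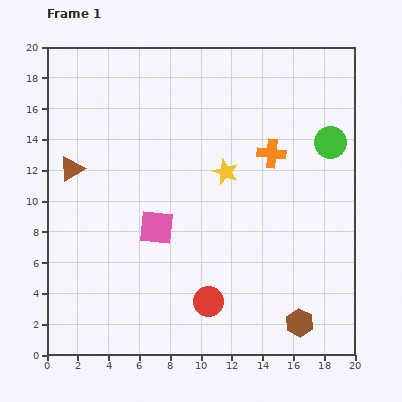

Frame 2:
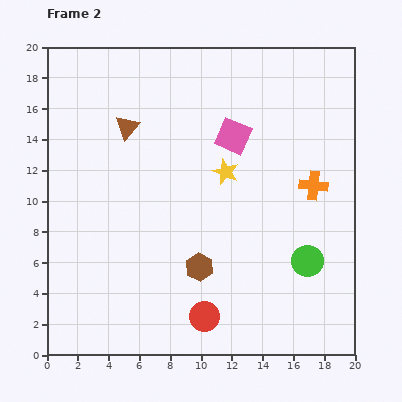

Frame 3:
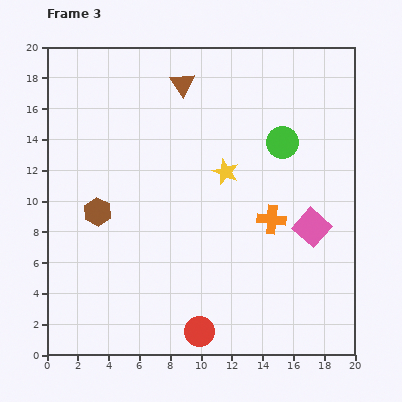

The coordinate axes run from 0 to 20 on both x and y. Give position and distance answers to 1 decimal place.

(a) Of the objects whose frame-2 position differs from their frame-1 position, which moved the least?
the red circle

(moved 1.0)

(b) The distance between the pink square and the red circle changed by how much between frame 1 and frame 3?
+4.1

Distance in frame 1: 5.9. Distance in frame 3: 10.0.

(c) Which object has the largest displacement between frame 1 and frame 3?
the brown hexagon

(moved 14.9; next 10.1)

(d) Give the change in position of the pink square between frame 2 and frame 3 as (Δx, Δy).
(5.1, -5.9)

The pink square was at (12.1, 14.2) in frame 2 and (17.2, 8.3) in frame 3.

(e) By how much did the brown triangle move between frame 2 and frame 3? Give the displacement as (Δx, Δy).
(3.6, 2.8)

The brown triangle was at (5.2, 14.8) in frame 2 and (8.8, 17.6) in frame 3.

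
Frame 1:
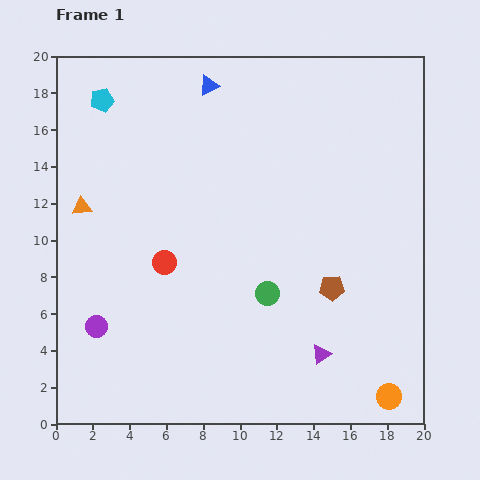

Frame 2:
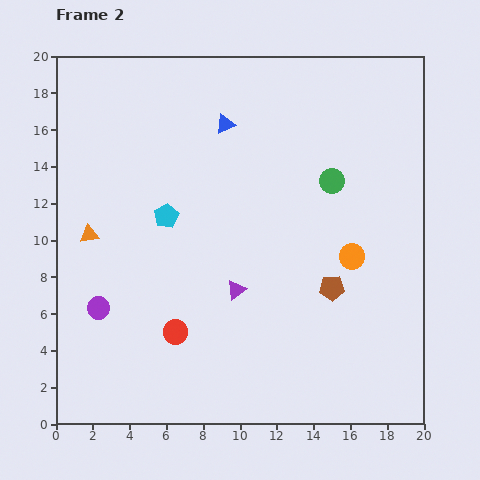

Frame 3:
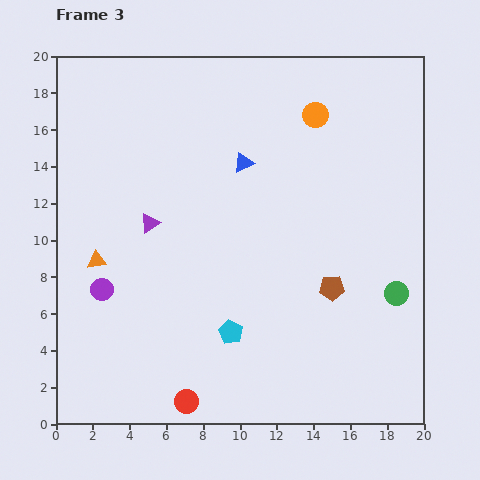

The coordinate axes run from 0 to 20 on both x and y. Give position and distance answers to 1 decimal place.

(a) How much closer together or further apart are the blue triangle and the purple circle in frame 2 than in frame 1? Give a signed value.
-2.4

Distance in frame 1: 14.5. Distance in frame 2: 12.1.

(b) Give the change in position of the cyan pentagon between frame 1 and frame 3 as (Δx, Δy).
(7.0, -12.6)

The cyan pentagon was at (2.5, 17.6) in frame 1 and (9.5, 5.0) in frame 3.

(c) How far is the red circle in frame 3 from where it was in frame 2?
3.8

The red circle moved from (6.5, 5.0) to (7.1, 1.2), a distance of √(0.6² + 3.8²) ≈ 3.8.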